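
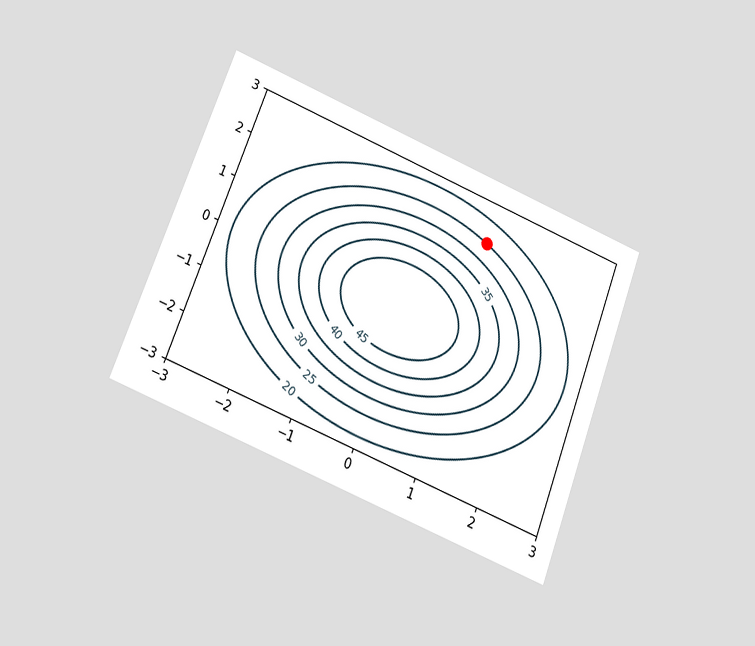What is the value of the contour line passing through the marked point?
25

The chart is tilted about 21° clockwise and viewed at a slight angle. The marked point sits on the contour labelled 25.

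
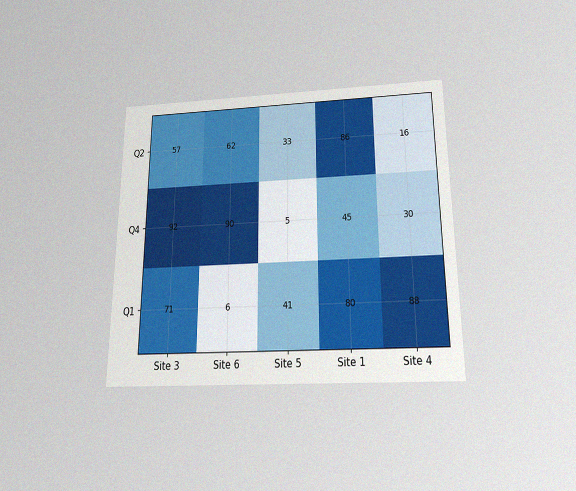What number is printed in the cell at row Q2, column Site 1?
86

The chart is viewed slightly from below, with some photo noise. The (Q2, Site 1) cell reads 86.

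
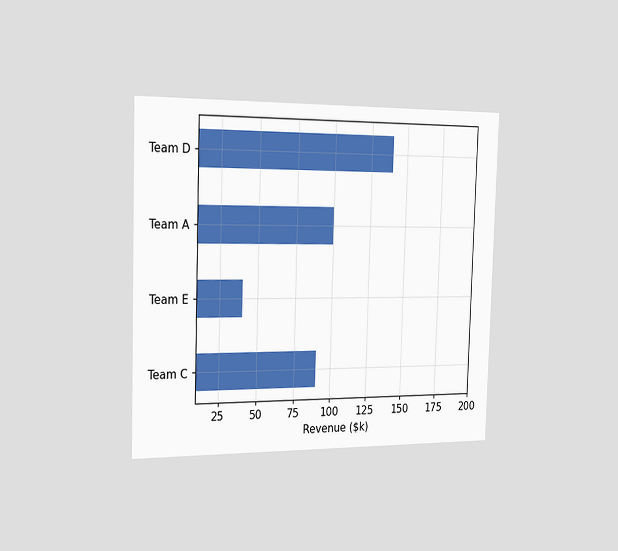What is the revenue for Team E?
The chart is viewed slightly from the left. Reading along the chart's x-axis, the Team E bar reaches $40k.

$40k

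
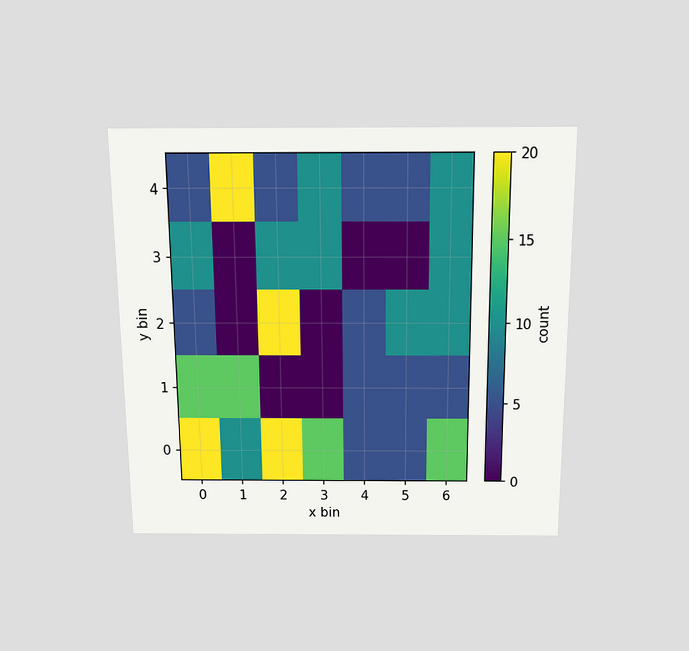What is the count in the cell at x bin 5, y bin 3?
0

The chart is viewed slightly from above. Matching the cell (5, 3) against the colorbar gives 0.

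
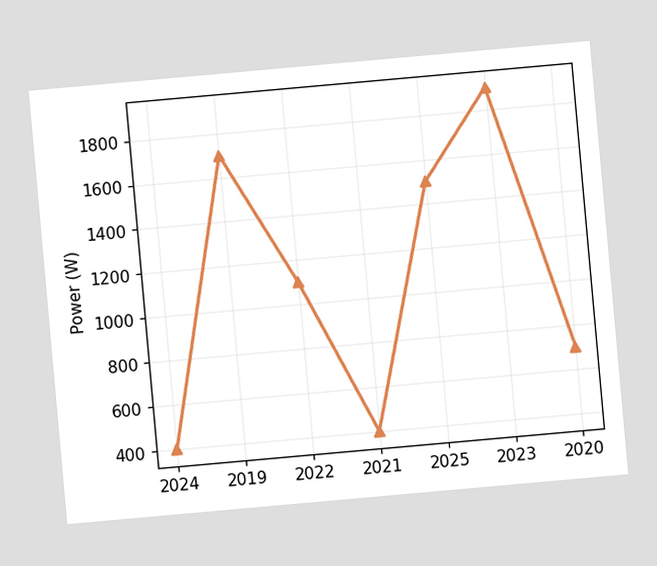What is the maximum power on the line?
The chart is tilted about 5° counter-clockwise. The highest point is at 2023, and reading across to the y-axis gives 1900W.

1900W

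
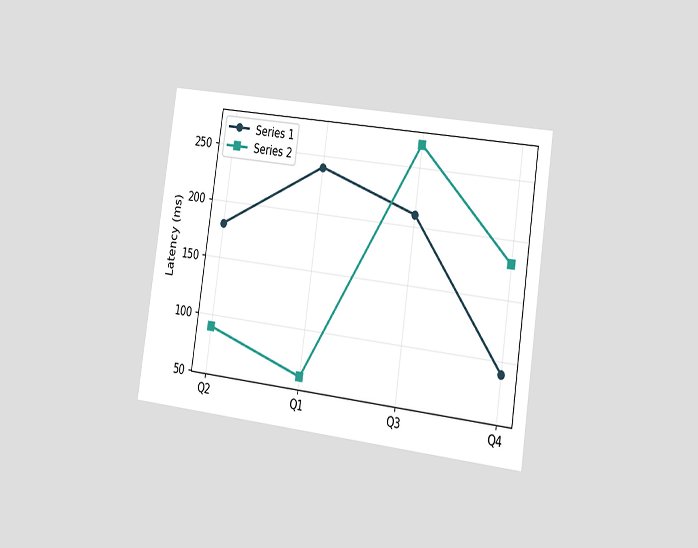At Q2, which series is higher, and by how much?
The chart is tilted about 8° clockwise and viewed slightly from the right. At Q2, Series 1 sits above the other line by 90ms.

Series 1, by 90ms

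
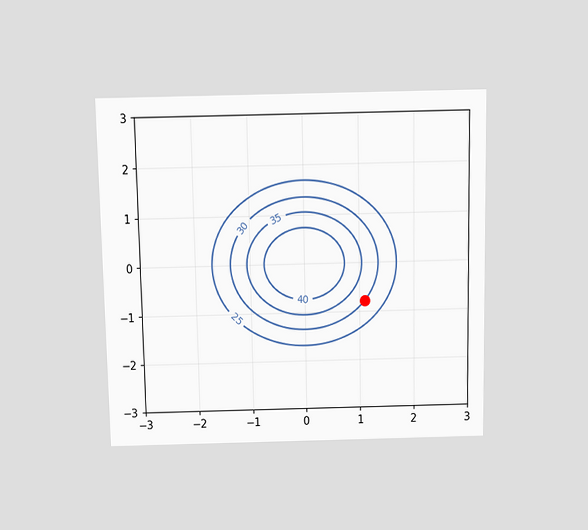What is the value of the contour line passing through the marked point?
The chart is viewed slightly from above. The marked point sits on the contour labelled 30.

30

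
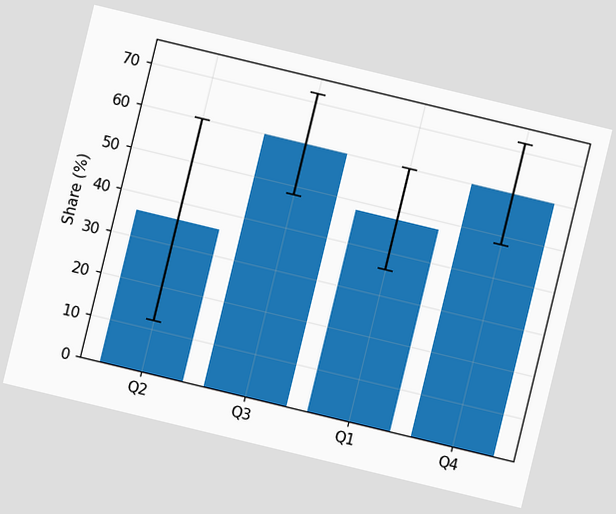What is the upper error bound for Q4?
The chart is tilted about 14° clockwise. The Q4 bar's upper whisker reaches 72%.

72%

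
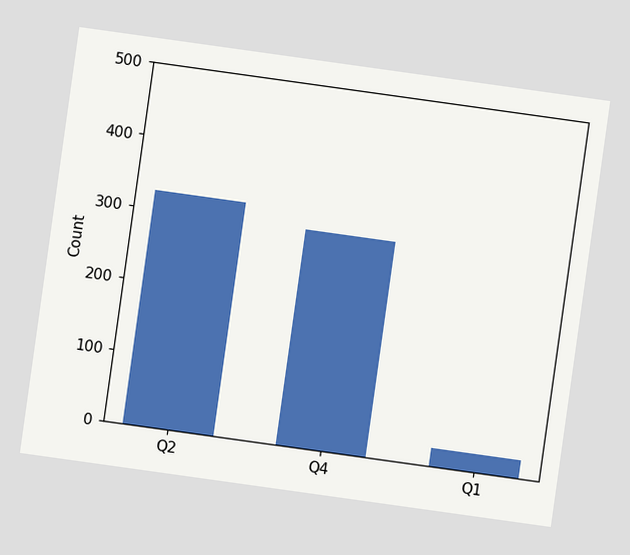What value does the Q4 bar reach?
The chart is tilted about 8° clockwise. Reading along the chart's y-axis, the Q4 bar reaches 300.

300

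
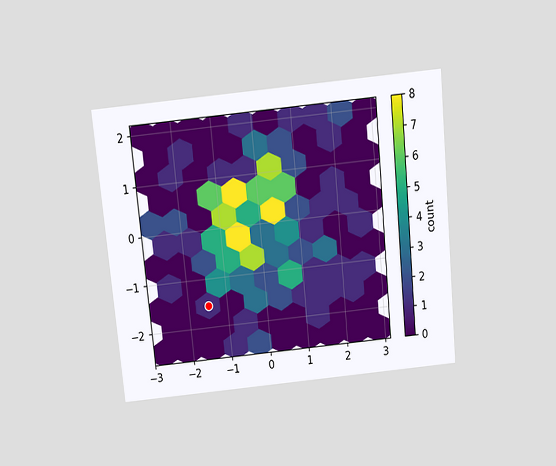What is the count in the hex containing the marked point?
1

The chart is tilted about 6° counter-clockwise and viewed slightly from above. The marked hex reads 1 on the colorbar.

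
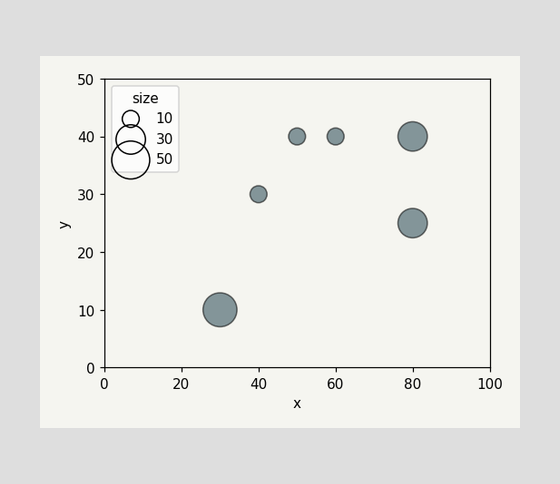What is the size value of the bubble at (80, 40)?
Matching the bubble at (80, 40) against the size legend gives 30.

30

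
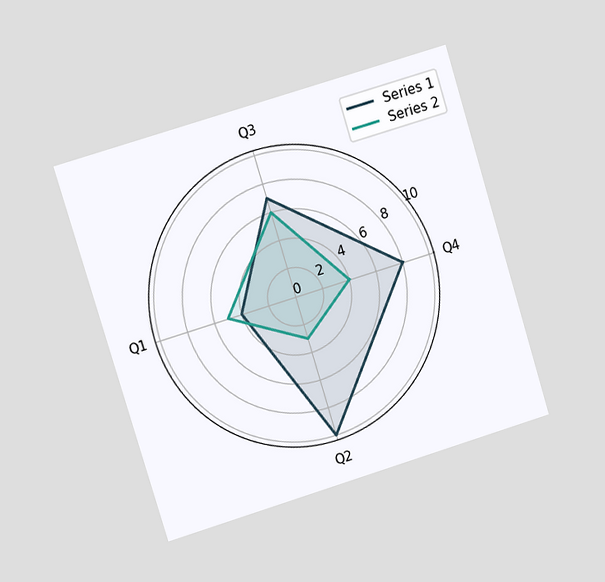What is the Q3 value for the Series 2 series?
The chart is tilted about 17° counter-clockwise and viewed at a slight angle. On the Q3 axis, Series 2 reaches 6.

6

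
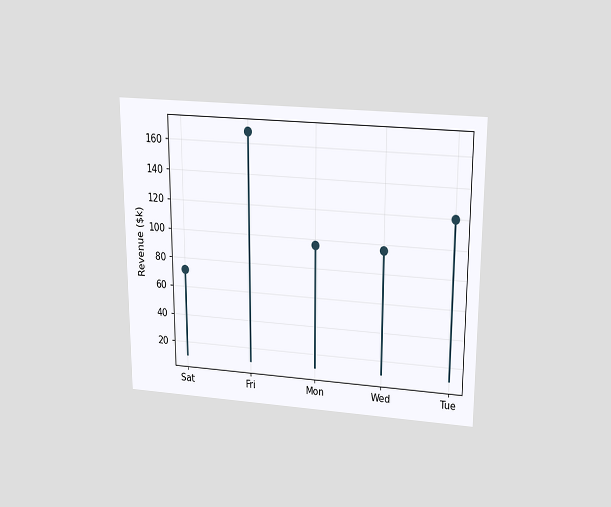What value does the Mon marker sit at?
$96k

The chart is viewed slightly from above. The Mon marker sits at $96k.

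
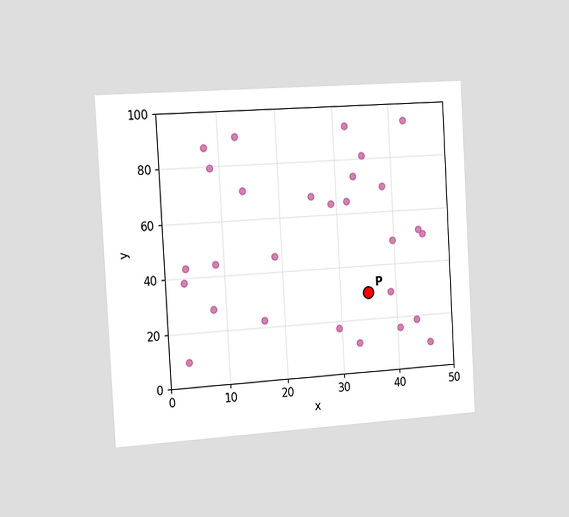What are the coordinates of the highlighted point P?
The chart is tilted about 3° counter-clockwise and viewed slightly from the left. Following the gridlines from P to each axis, P sits at (35, 30).

(35, 30)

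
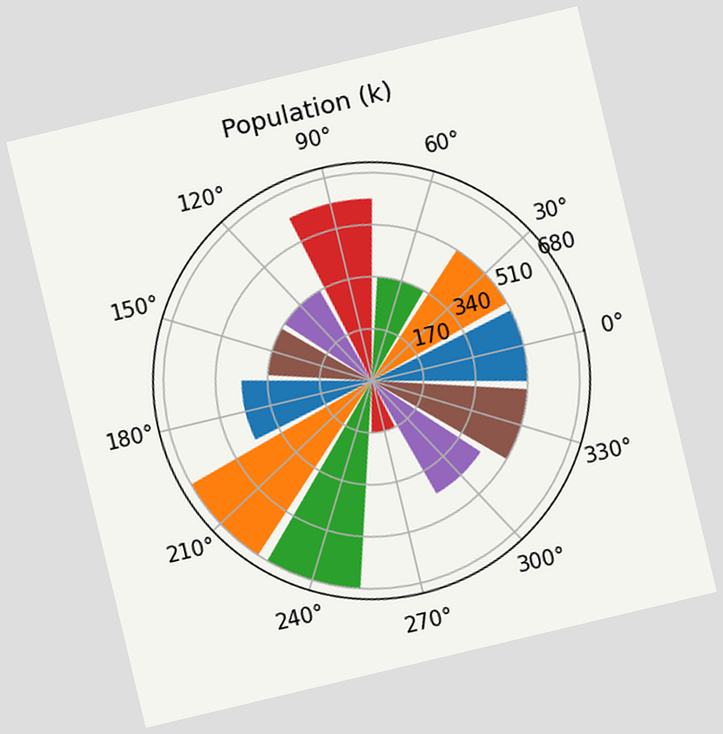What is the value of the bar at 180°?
425k

The chart is tilted about 13° counter-clockwise. The bar at 180° reaches 425k on the radial axis.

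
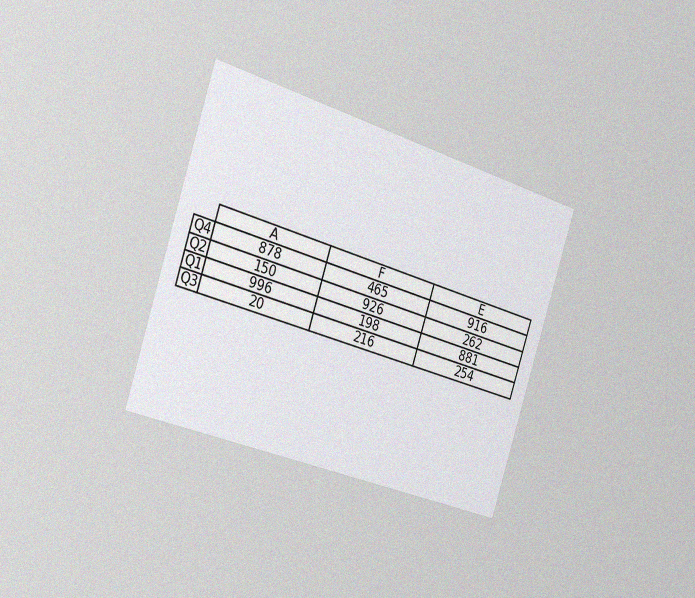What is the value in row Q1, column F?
The chart is tilted about 18° clockwise and viewed slightly from the left, with some photo noise. The (Q1, F) cell reads 198.

198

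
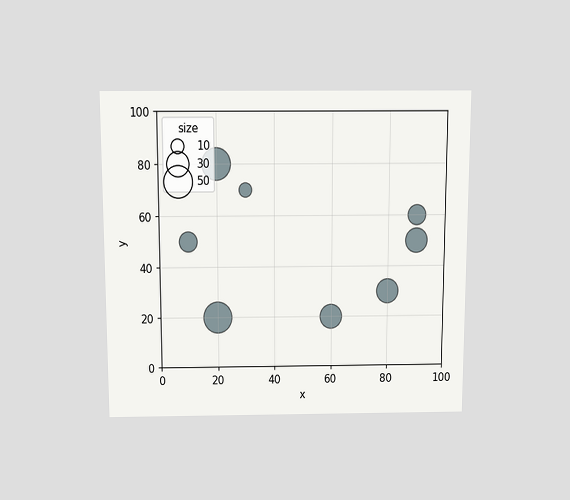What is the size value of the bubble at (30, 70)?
10

The chart is viewed slightly from above. Matching the bubble at (30, 70) against the size legend gives 10.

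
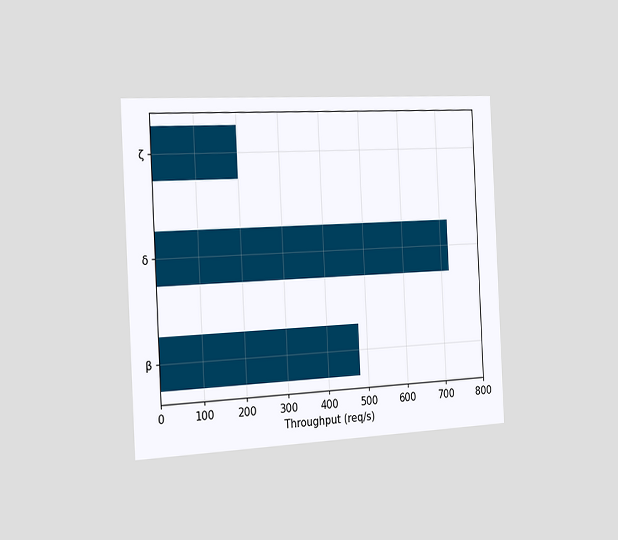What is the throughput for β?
The chart is tilted about 3° counter-clockwise and viewed slightly from the left. Reading along the chart's x-axis, the β bar reaches 480req/s.

480req/s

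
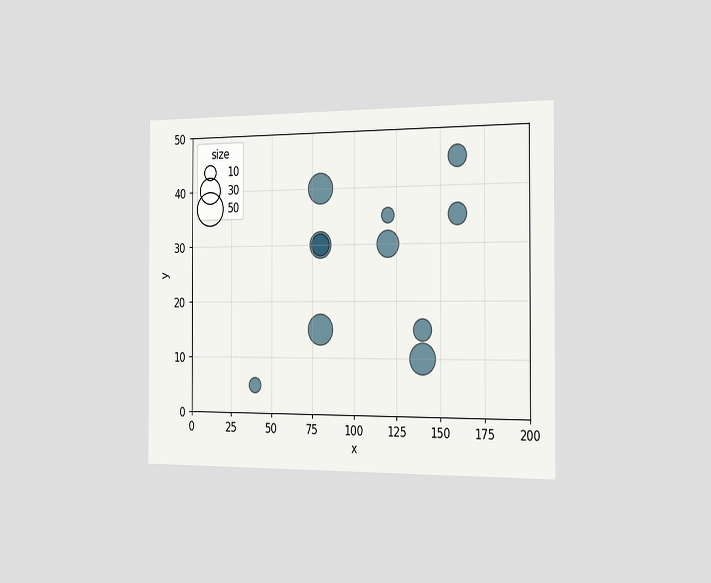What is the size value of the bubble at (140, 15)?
20

The chart is viewed slightly from the right. Matching the bubble at (140, 15) against the size legend gives 20.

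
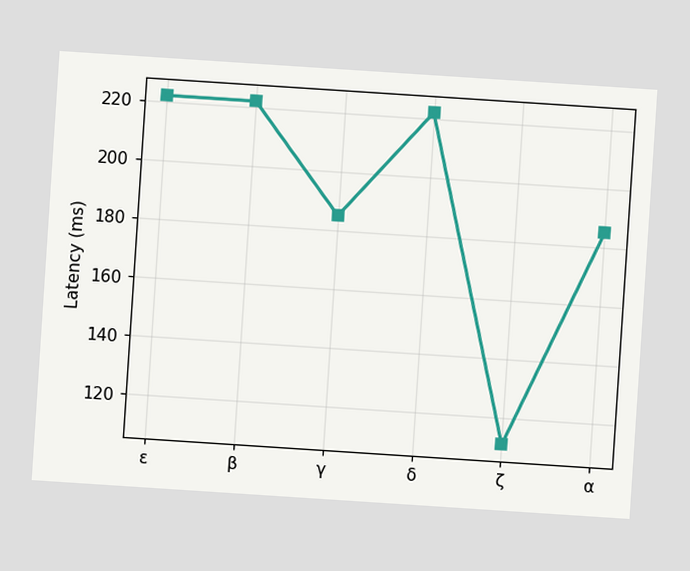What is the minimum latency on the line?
The chart is tilted about 4° clockwise. The lowest point is at ζ, and reading across to the y-axis gives 111ms.

111ms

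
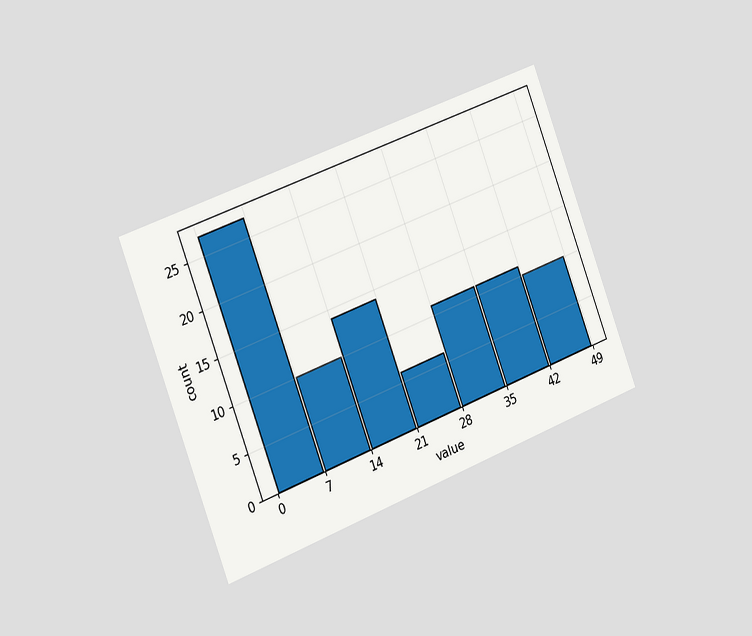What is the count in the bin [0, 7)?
27

The chart is tilted about 21° counter-clockwise and viewed slightly from the left. The [0, 7) bin has height 27.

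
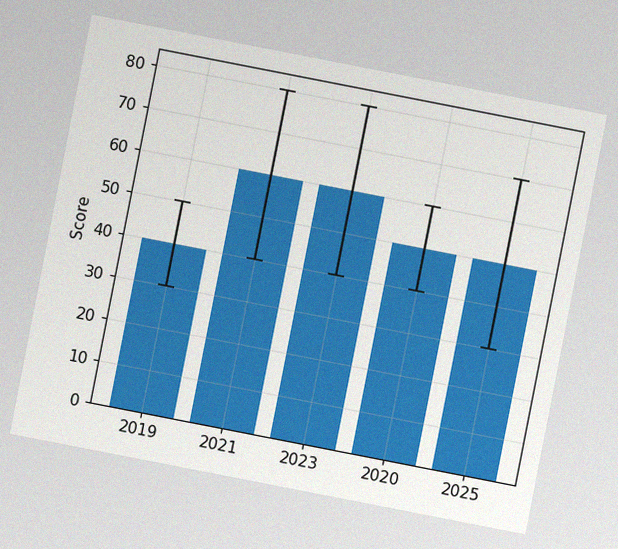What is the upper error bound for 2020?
The chart is tilted about 11° clockwise, with some photo noise. The 2020 bar's upper whisker reaches 60.

60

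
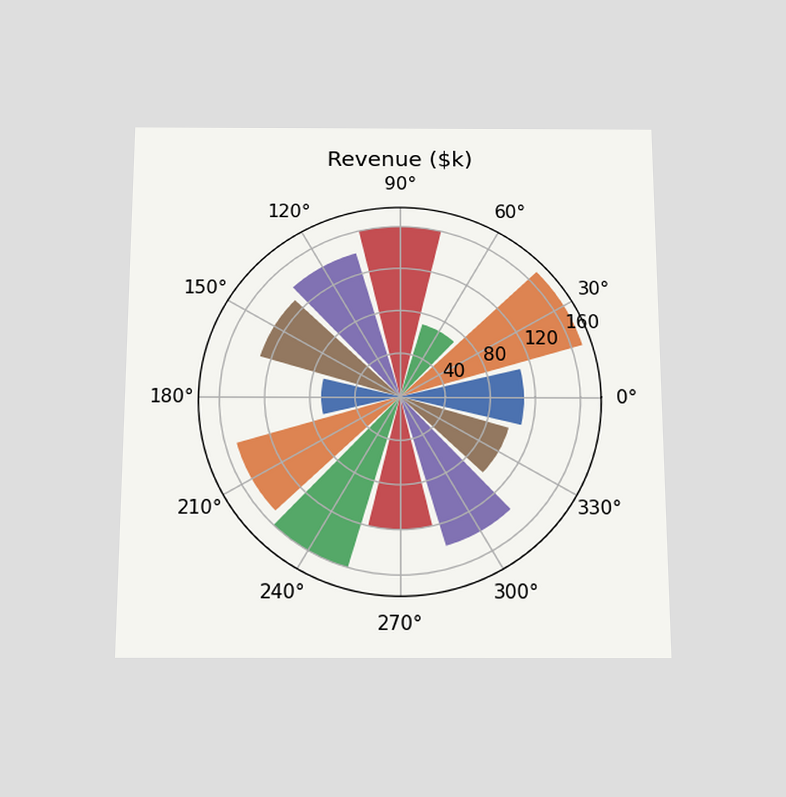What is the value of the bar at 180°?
The chart is viewed slightly from below. The bar at 180° reaches $70k on the radial axis.

$70k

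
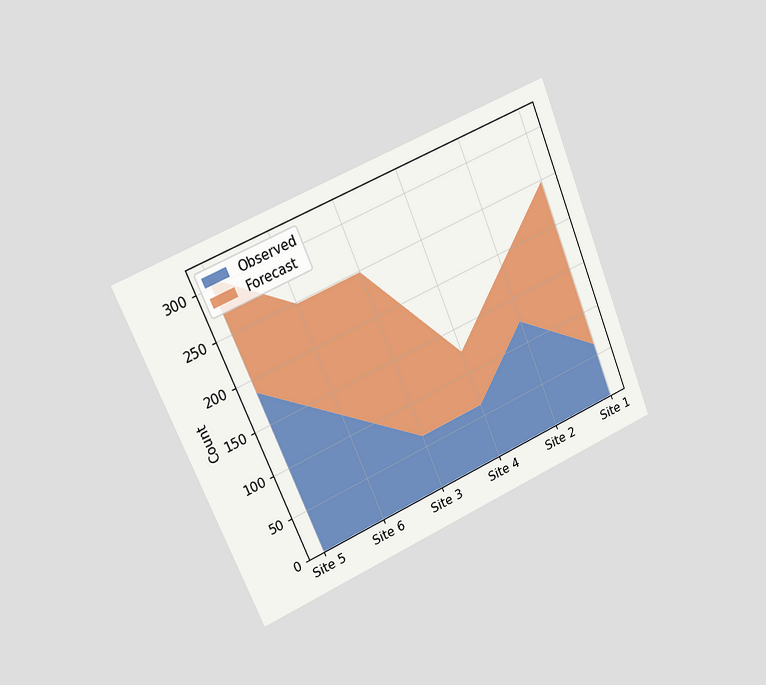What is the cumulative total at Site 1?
248

The chart is tilted about 23° counter-clockwise and viewed slightly from the left. The stacked total at Site 1 reaches 248.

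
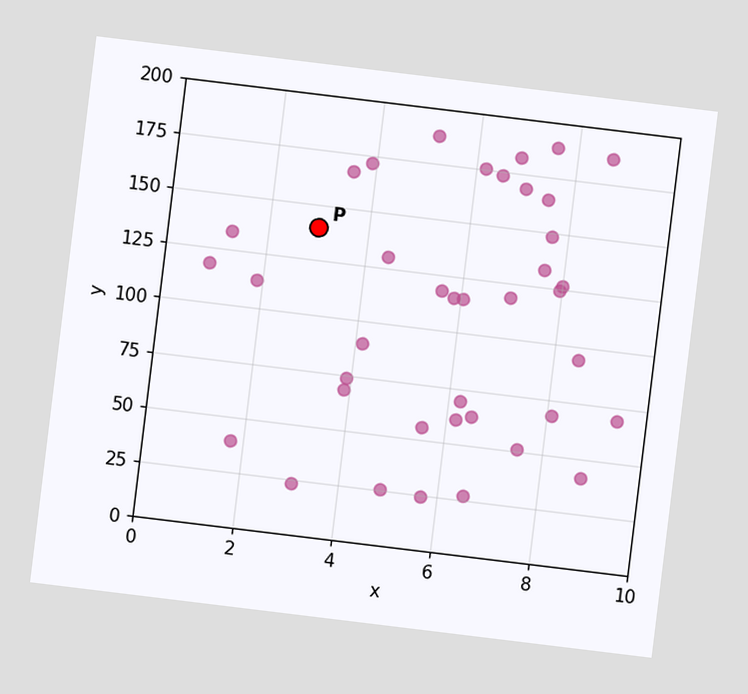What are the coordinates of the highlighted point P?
The chart is tilted about 7° clockwise. Following the gridlines from P to each axis, P sits at (3, 140).

(3, 140)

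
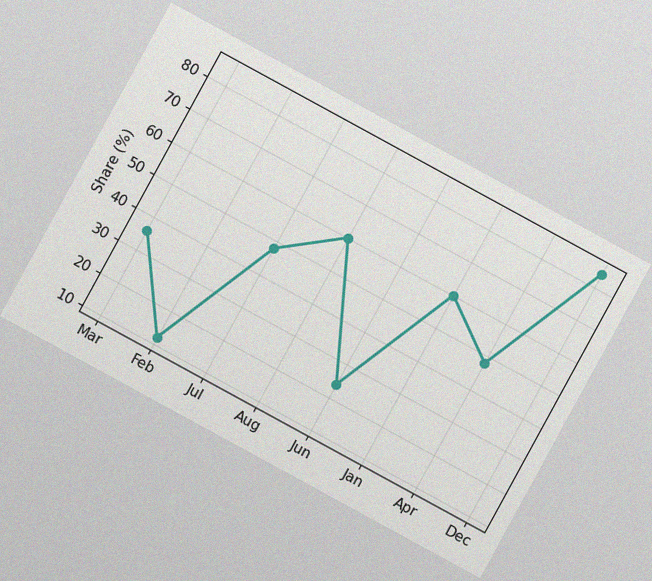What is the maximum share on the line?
84%

The chart is tilted about 29° clockwise, with some photo noise. The highest point is at Dec, and reading across to the y-axis gives 84%.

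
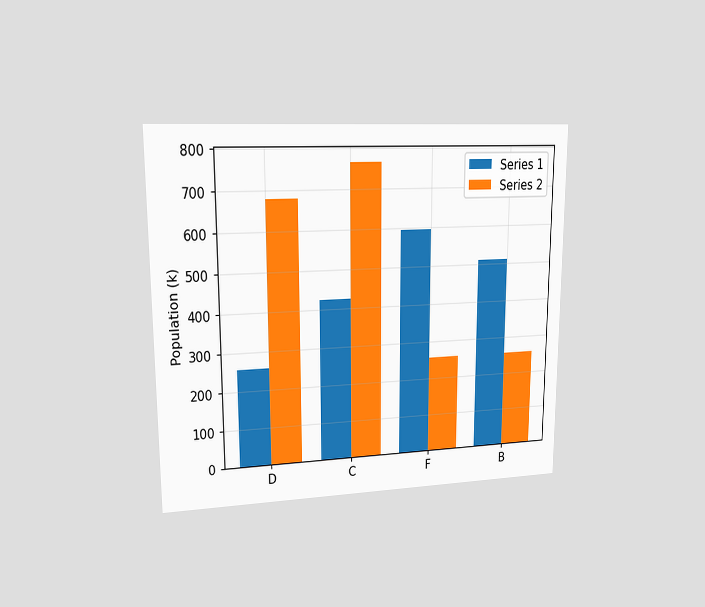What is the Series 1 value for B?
The chart is viewed at a slight angle. The Series 1 bar at B reaches 510k on the y-axis.

510k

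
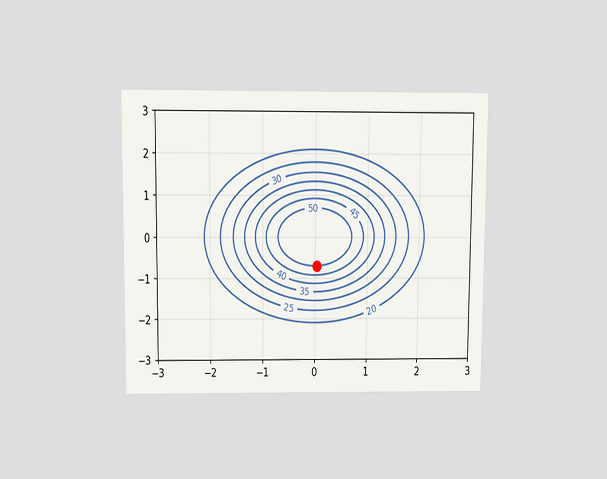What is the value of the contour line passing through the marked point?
50

The chart is viewed slightly from above. The marked point sits on the contour labelled 50.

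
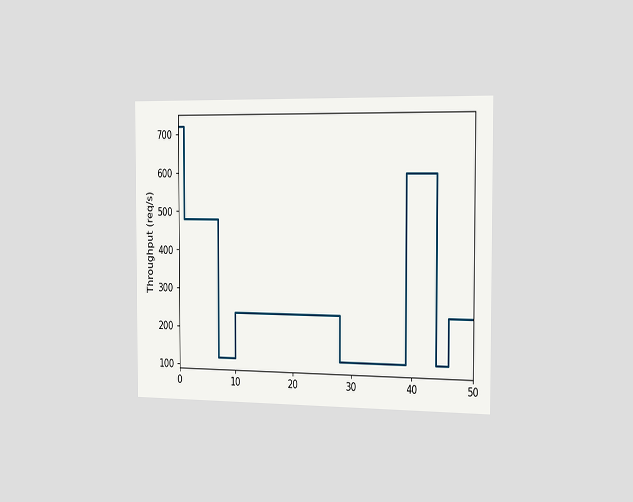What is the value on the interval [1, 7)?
480req/s

The chart is viewed slightly from the right. On [1, 7) the step sits at 480req/s.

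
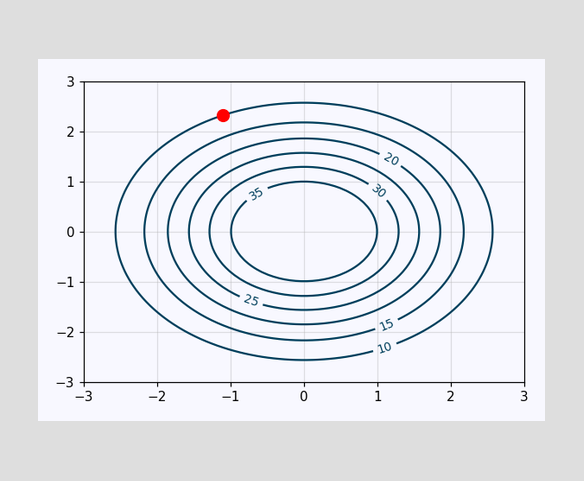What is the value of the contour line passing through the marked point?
The marked point sits on the contour labelled 10.

10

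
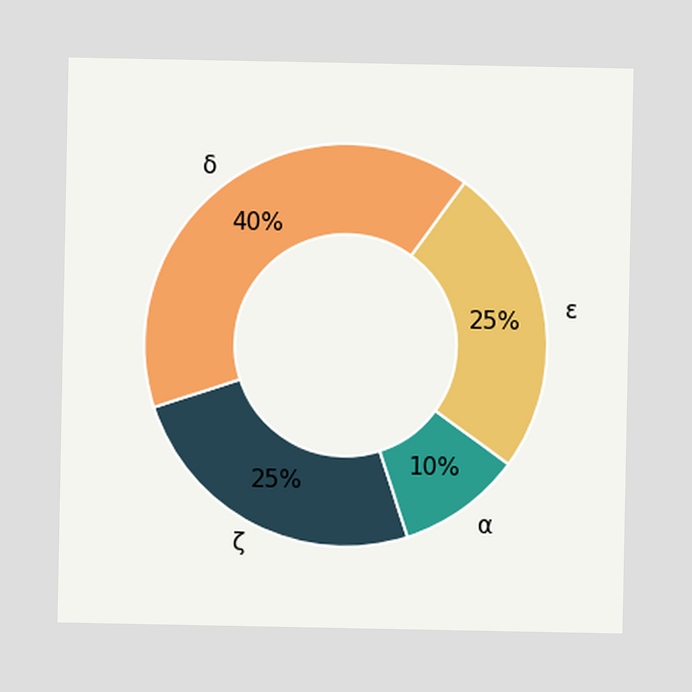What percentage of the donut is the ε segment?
The ε segment takes up 25% of the ring.

25%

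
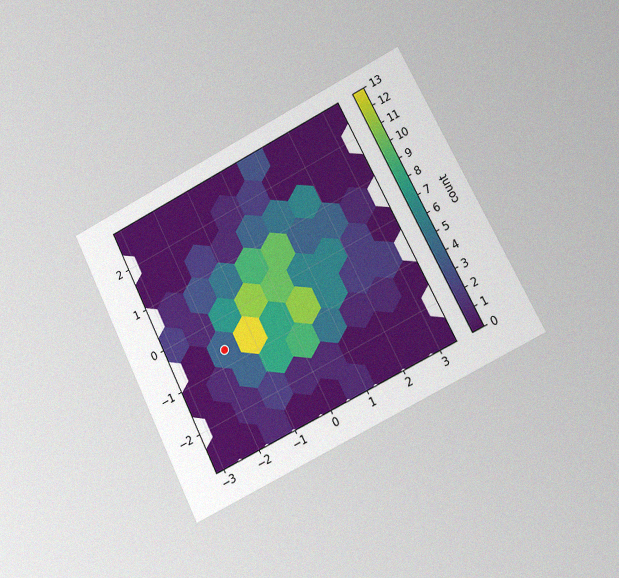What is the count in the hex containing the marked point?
The chart is tilted about 27° counter-clockwise and viewed at a slight angle, with some photo noise. The marked hex reads 4 on the colorbar.

4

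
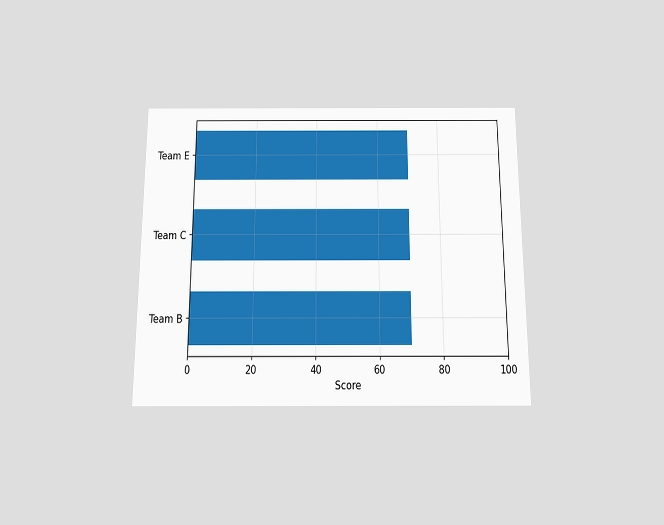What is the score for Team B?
The chart is viewed slightly from below. Reading along the chart's x-axis, the Team B bar reaches 70.

70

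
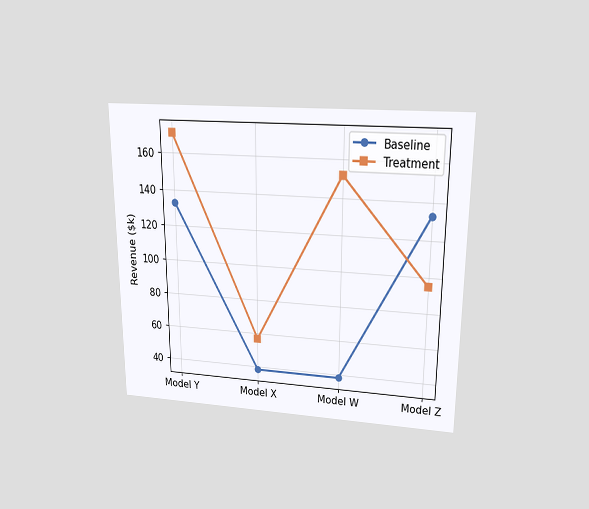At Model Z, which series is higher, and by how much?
Baseline, by $38k

The chart is viewed slightly from above. At Model Z, Baseline sits above the other line by $38k.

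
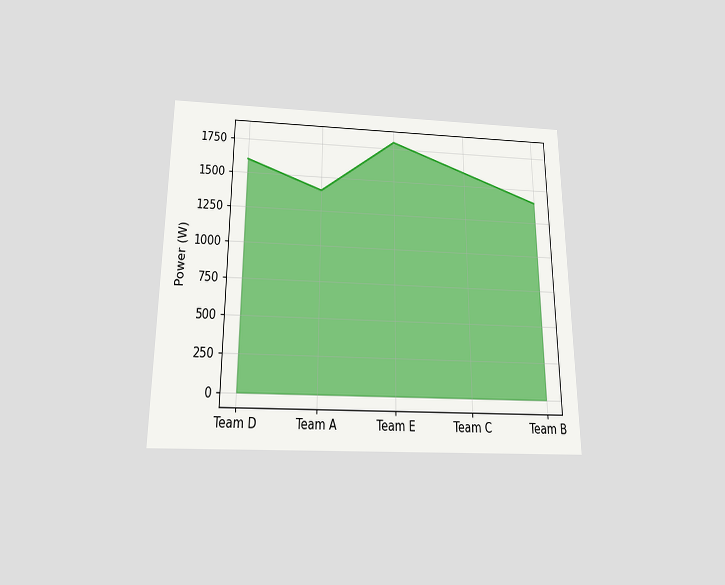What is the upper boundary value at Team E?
1800W

The chart is viewed slightly from below. At Team E the upper boundary is at 1800W.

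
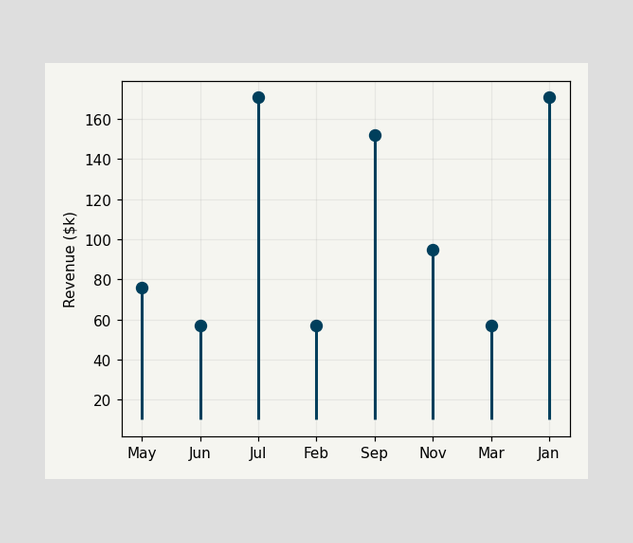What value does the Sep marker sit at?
The Sep marker sits at $152k.

$152k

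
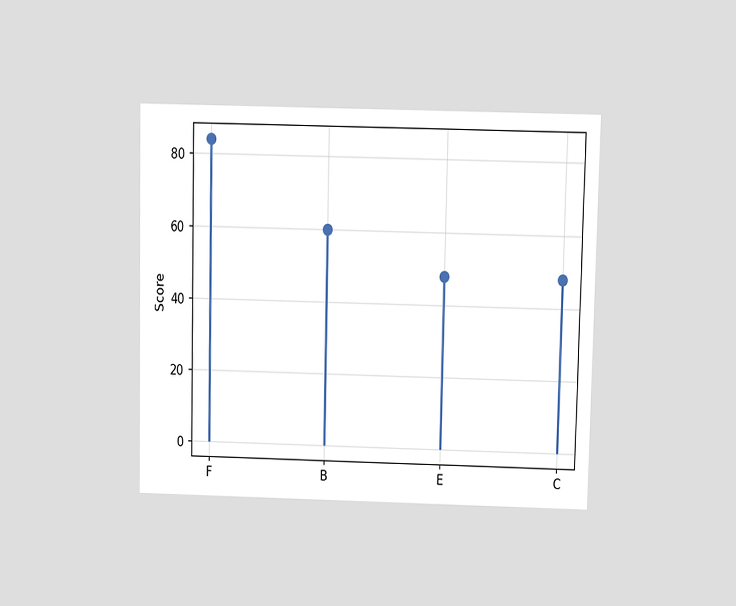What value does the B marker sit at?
60

The chart is viewed slightly from above. The B marker sits at 60.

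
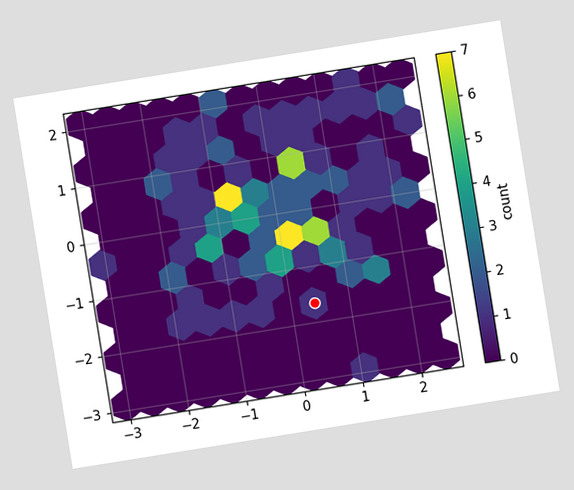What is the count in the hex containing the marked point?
The chart is tilted about 9° counter-clockwise. The marked hex reads 1 on the colorbar.

1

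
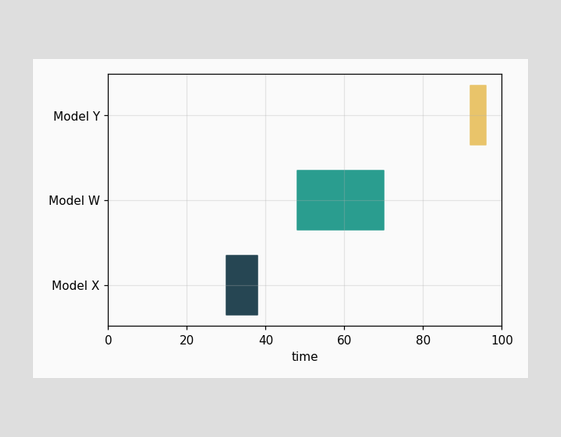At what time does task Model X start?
30

The Model X bar begins at t=30.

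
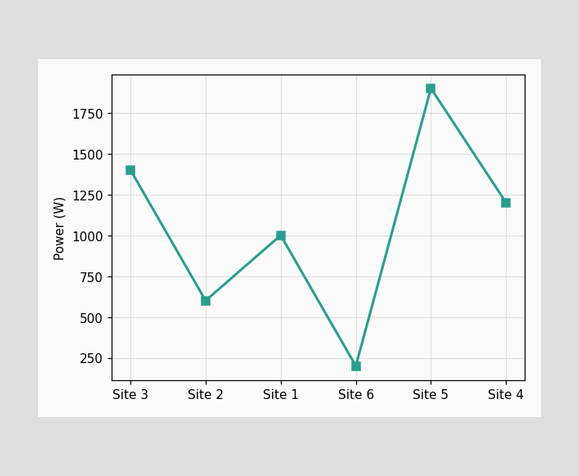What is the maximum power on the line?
The highest point is at Site 5, and reading across to the y-axis gives 1900W.

1900W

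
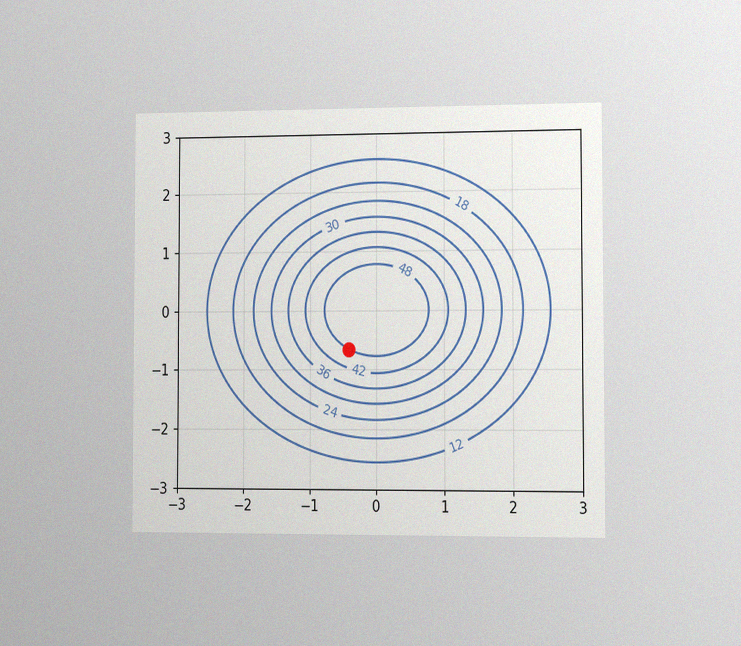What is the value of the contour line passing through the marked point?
The chart is viewed slightly from the right, with some photo noise. The marked point sits on the contour labelled 48.

48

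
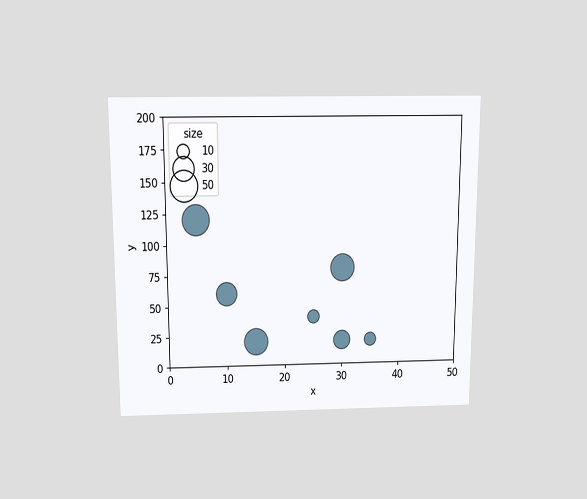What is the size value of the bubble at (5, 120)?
50

The chart is viewed slightly from above. Matching the bubble at (5, 120) against the size legend gives 50.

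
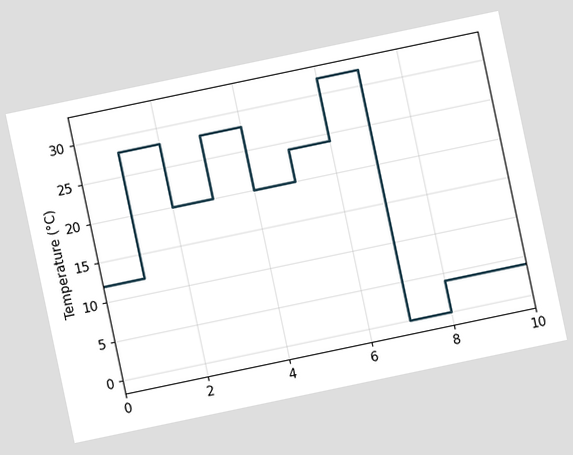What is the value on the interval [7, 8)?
The chart is tilted about 12° counter-clockwise. On [7, 8) the step sits at 0°C.

0°C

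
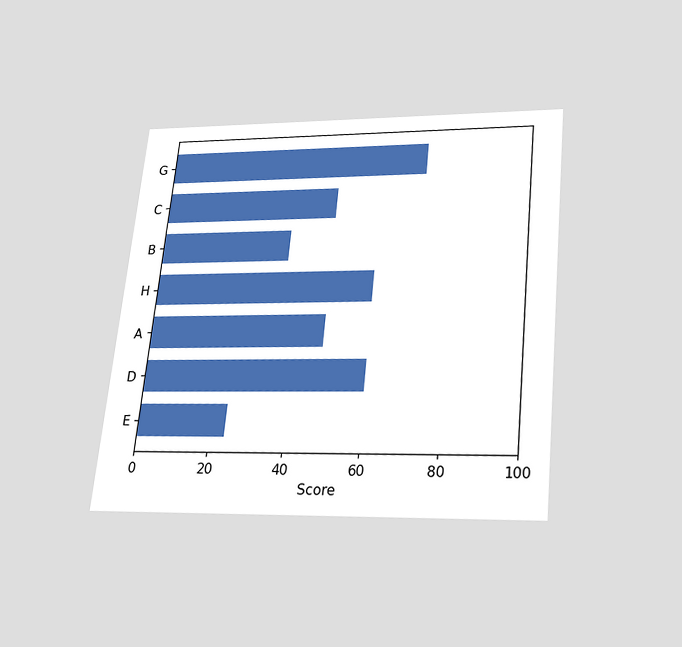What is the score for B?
36

The chart is tilted about 6° clockwise and viewed slightly from below. Reading along the chart's x-axis, the B bar reaches 36.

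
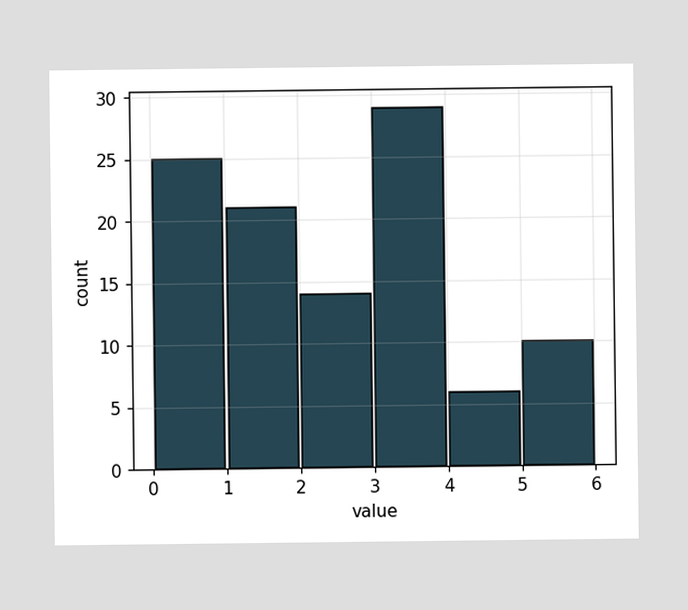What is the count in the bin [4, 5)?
The [4, 5) bin has height 6.

6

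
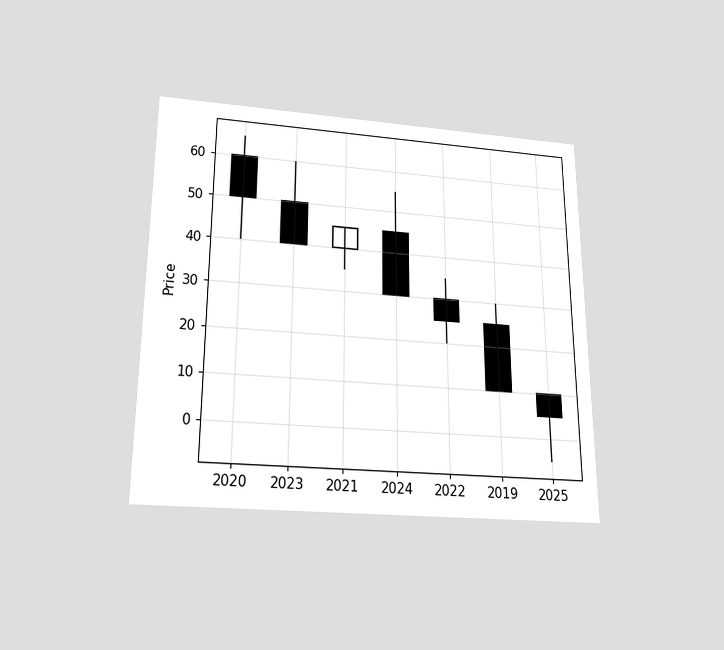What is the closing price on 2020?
50

The chart is viewed slightly from below. The 2020 candle closes at 50.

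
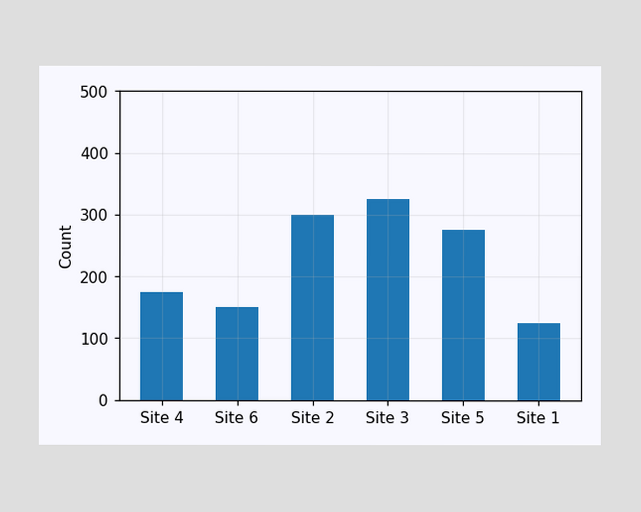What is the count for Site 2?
300

Reading along the chart's y-axis, the Site 2 bar reaches 300.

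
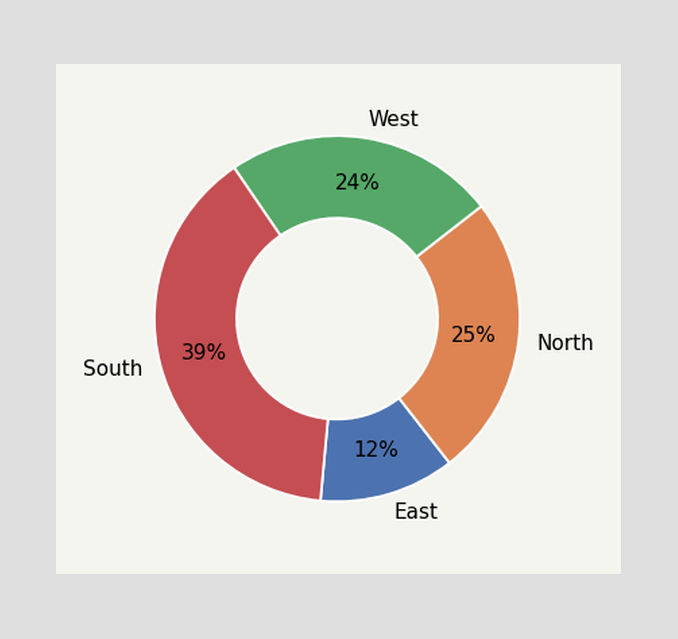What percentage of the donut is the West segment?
24%

The West segment takes up 24% of the ring.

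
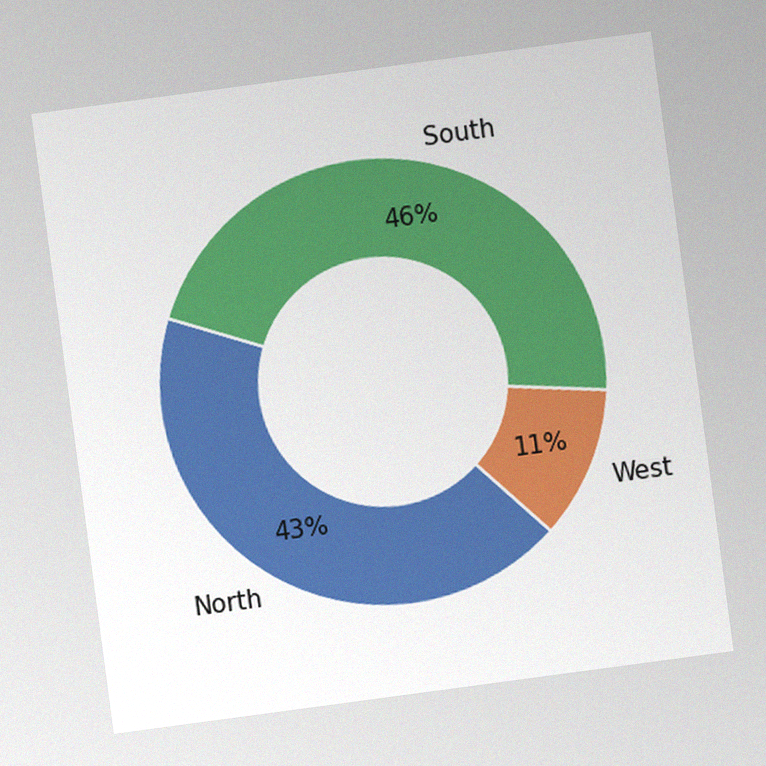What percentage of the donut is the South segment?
The chart is tilted about 8° counter-clockwise, with some photo noise. The South segment takes up 46% of the ring.

46%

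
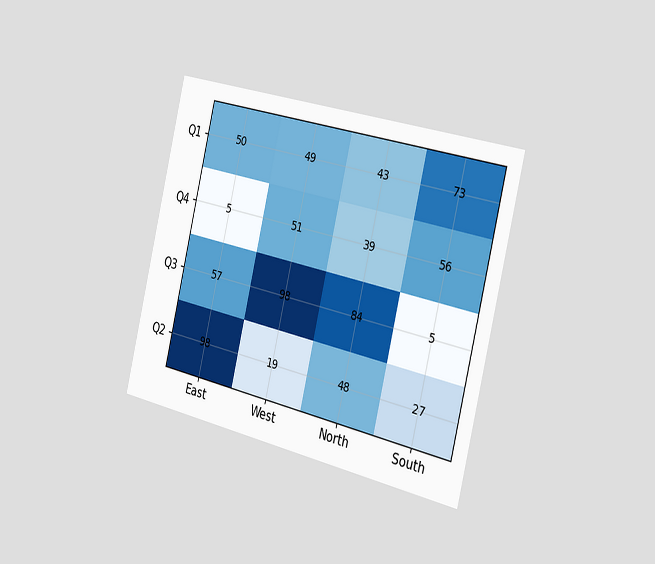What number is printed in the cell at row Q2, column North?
The chart is tilted about 14° clockwise and viewed slightly from the right. The (Q2, North) cell reads 48.

48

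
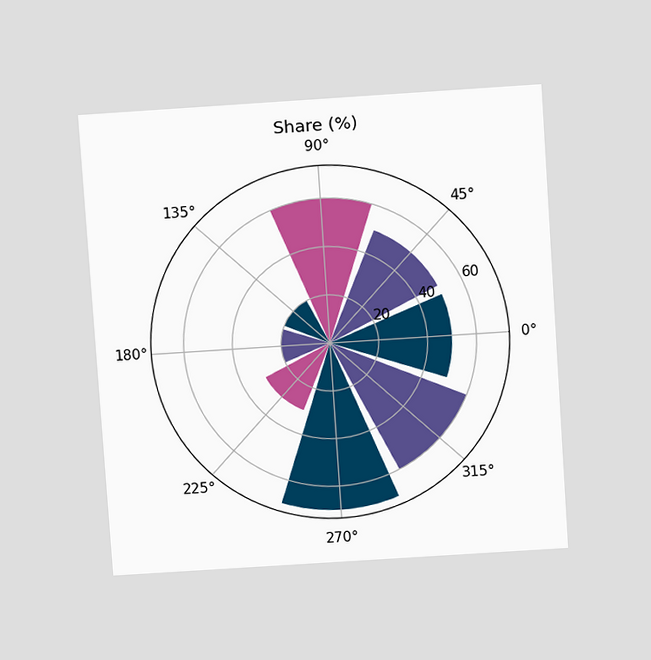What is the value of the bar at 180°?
The chart is tilted about 4° counter-clockwise and viewed slightly from above. The bar at 180° reaches 20% on the radial axis.

20%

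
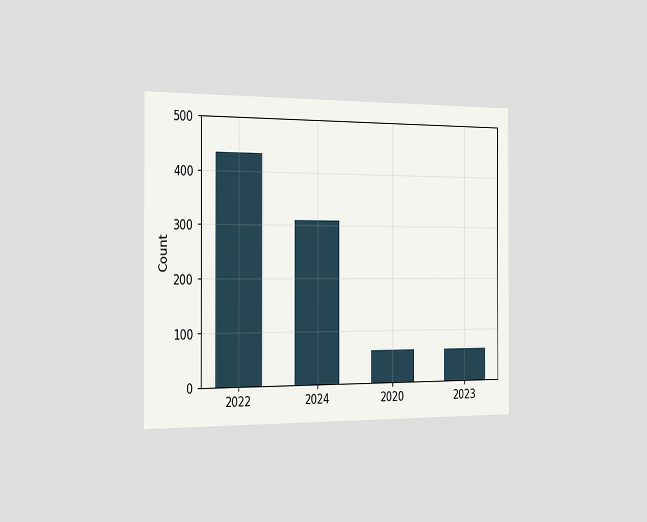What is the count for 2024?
The chart is viewed slightly from the left. Reading along the chart's y-axis, the 2024 bar reaches 310.

310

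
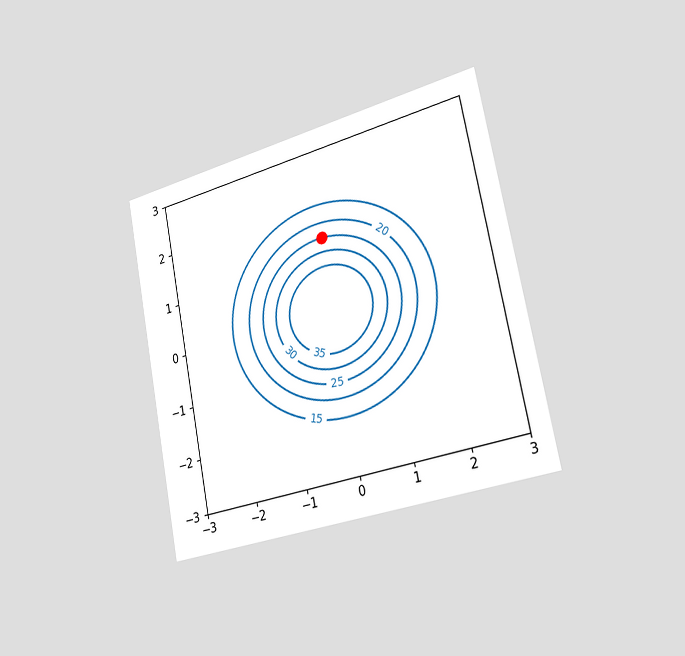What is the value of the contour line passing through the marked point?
25

The chart is tilted about 11° counter-clockwise and viewed slightly from the right. The marked point sits on the contour labelled 25.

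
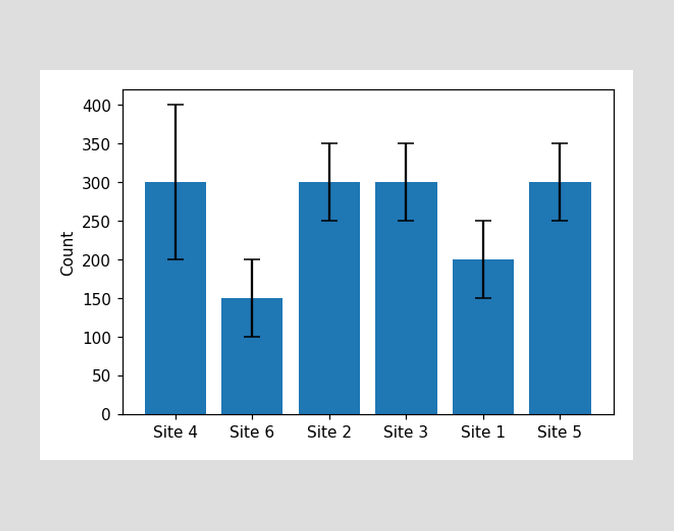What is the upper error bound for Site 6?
The Site 6 bar's upper whisker reaches 200.

200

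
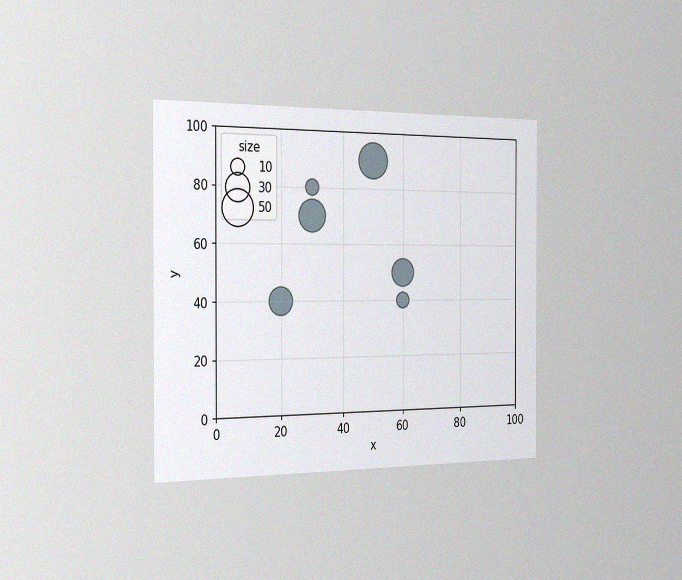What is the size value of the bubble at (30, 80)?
10

The chart is viewed slightly from the left, with some photo noise. Matching the bubble at (30, 80) against the size legend gives 10.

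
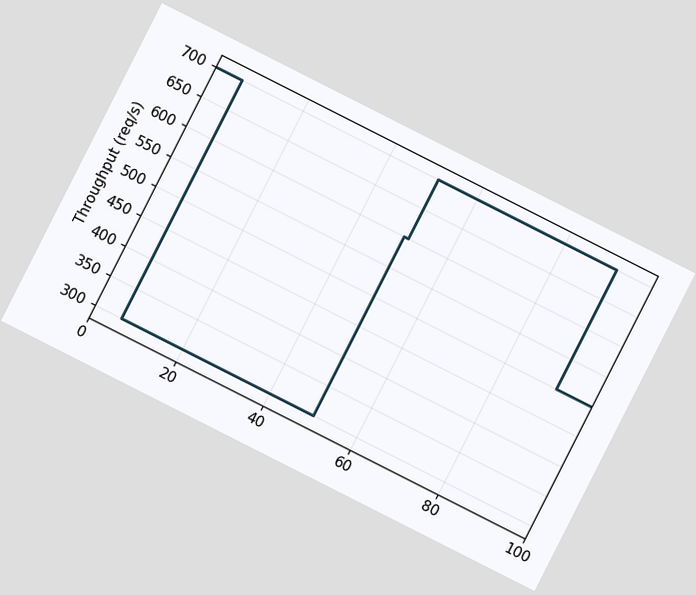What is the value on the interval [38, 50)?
The chart is tilted about 27° clockwise. On [38, 50) the step sits at 300req/s.

300req/s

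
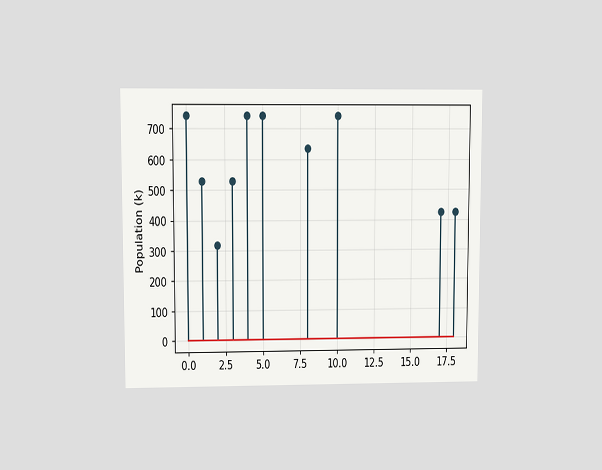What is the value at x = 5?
742k

The chart is viewed at a slight angle. The stem at x=5 reaches 742k.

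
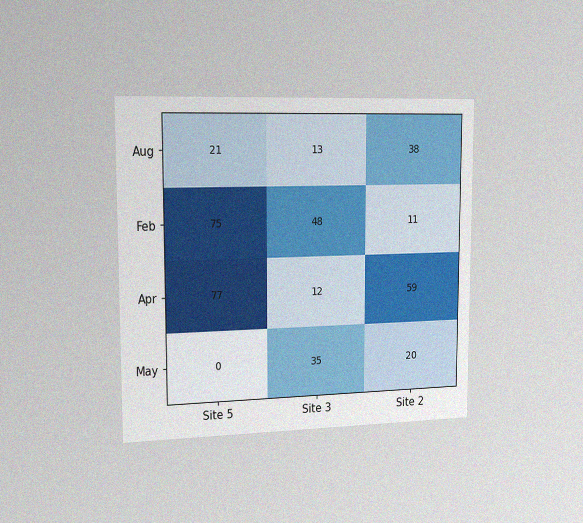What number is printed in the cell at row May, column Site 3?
35

The chart is viewed slightly from the left, with some photo noise. The (May, Site 3) cell reads 35.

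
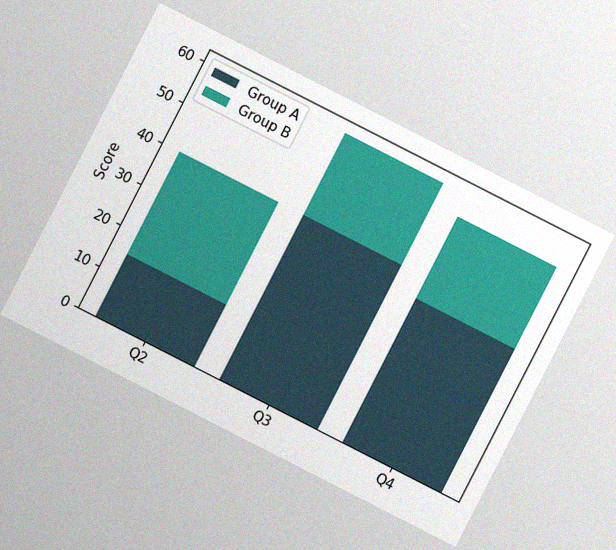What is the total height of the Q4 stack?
55

The chart is tilted about 27° clockwise, with some photo noise. The Q4 stack's top reaches 55 on the y-axis.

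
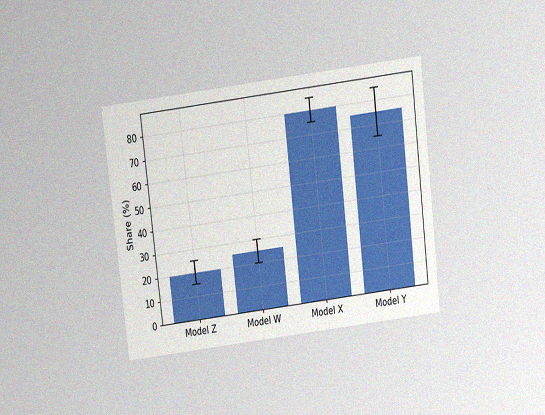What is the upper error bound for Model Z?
The chart is tilted about 7° counter-clockwise and viewed slightly from above, with some photo noise. The Model Z bar's upper whisker reaches 25%.

25%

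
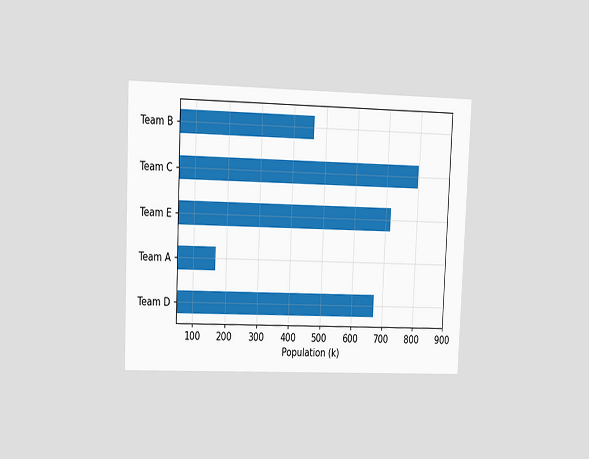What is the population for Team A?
168k

The chart is tilted about 2° clockwise and viewed at a slight angle. Reading along the chart's x-axis, the Team A bar reaches 168k.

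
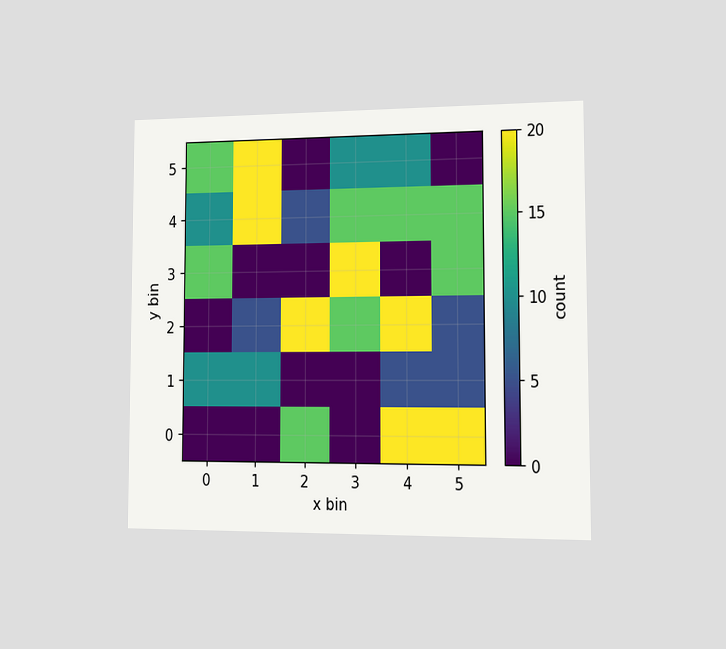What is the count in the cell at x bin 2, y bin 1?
The chart is viewed slightly from the right. Matching the cell (2, 1) against the colorbar gives 0.

0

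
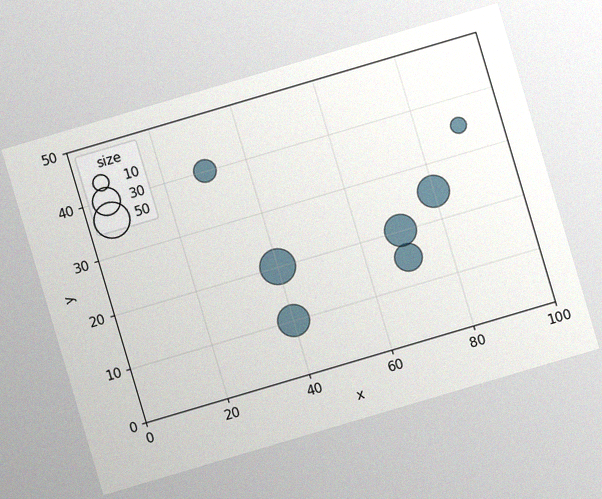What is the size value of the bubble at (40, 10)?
The chart is tilted about 16° counter-clockwise, with some photo noise. Matching the bubble at (40, 10) against the size legend gives 40.

40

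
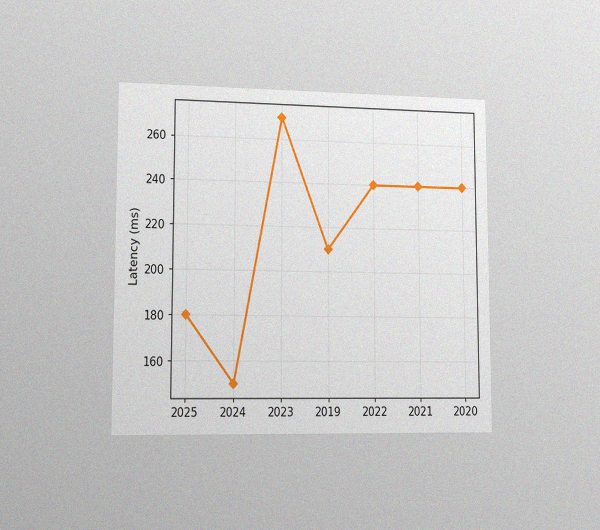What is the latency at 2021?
The chart is viewed slightly from the left, with some photo noise. At 2021, the line is at 240ms.

240ms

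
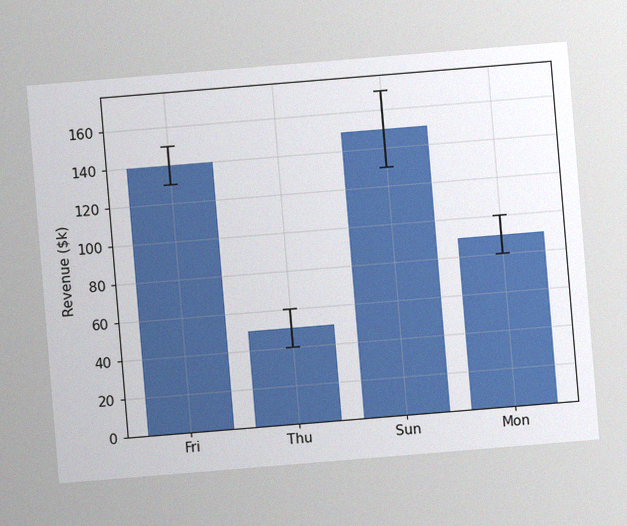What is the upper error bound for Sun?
$170k

The chart is tilted about 5° counter-clockwise, with some photo noise. The Sun bar's upper whisker reaches $170k.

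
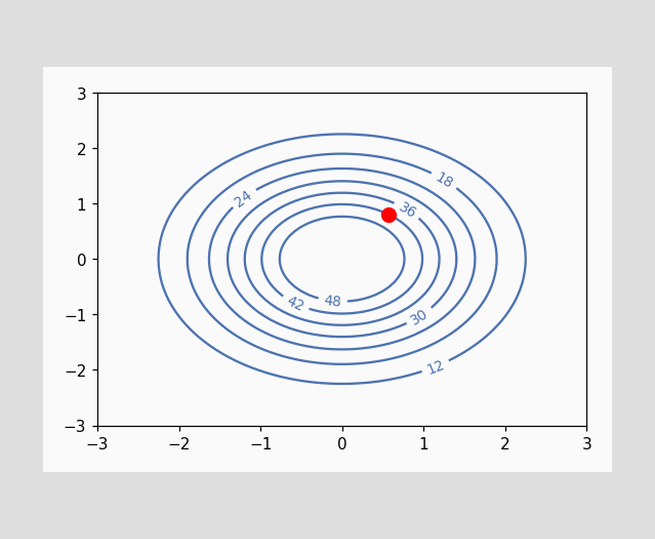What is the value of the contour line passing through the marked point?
The marked point sits on the contour labelled 42.

42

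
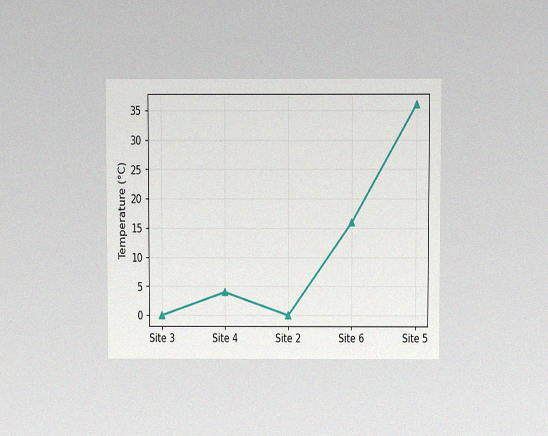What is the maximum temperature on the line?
36°C

The chart is viewed slightly from above, with some photo noise. The highest point is at Site 5, and reading across to the y-axis gives 36°C.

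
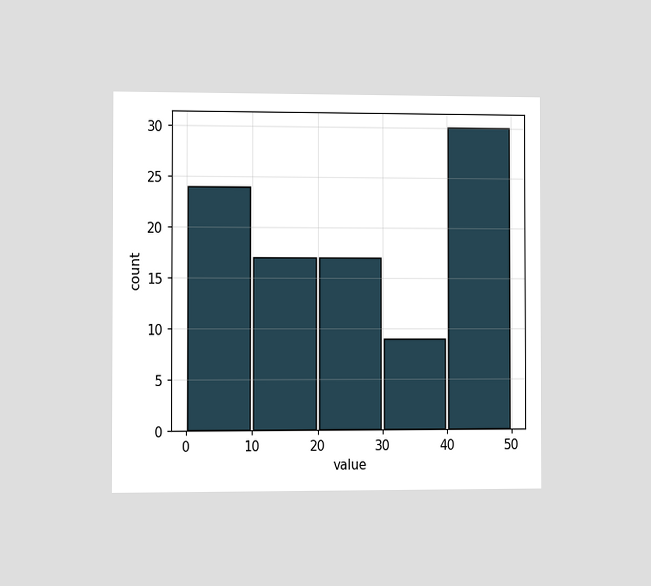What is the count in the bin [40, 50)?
30

The chart is viewed slightly from the left. The [40, 50) bin has height 30.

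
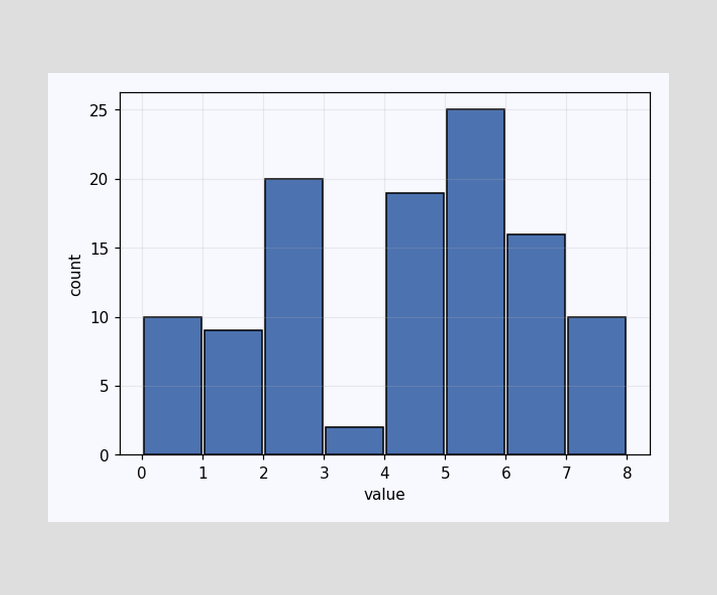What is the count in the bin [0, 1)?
10

The [0, 1) bin has height 10.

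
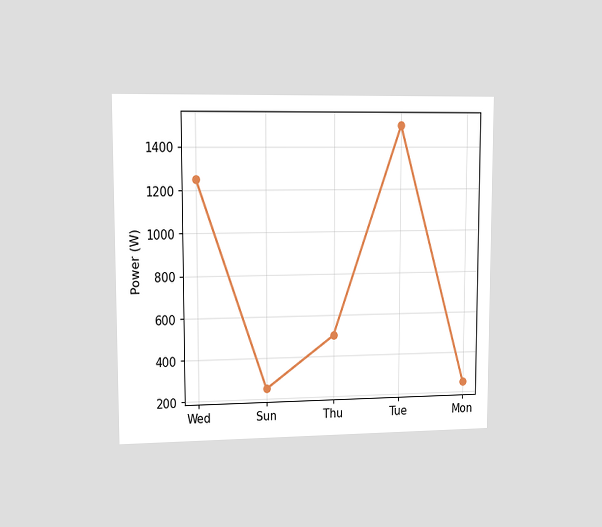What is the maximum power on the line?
The chart is viewed at a slight angle. The highest point is at Tue, and reading across to the y-axis gives 1500W.

1500W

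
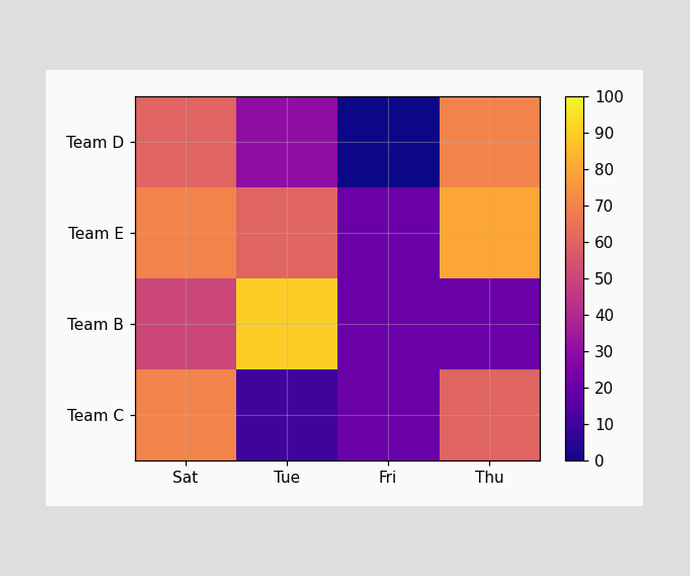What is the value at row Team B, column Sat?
50

Matching cell (Team B, Sat) against the colorbar gives 50.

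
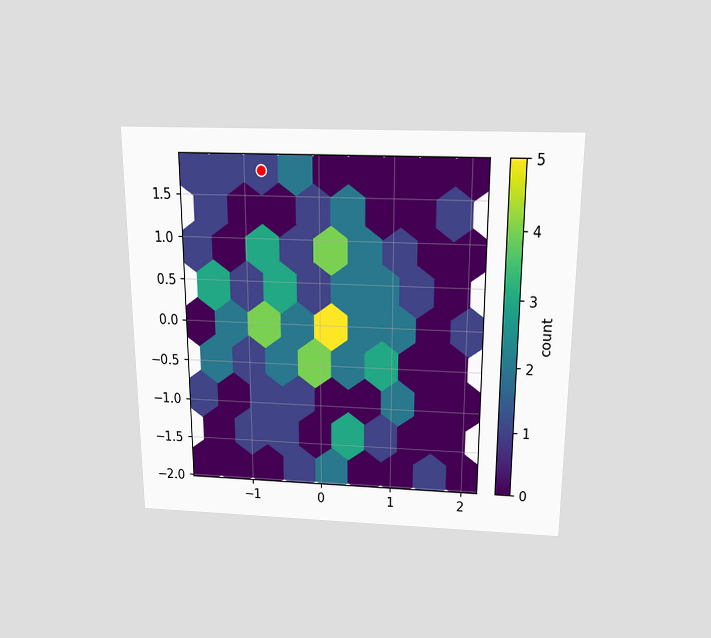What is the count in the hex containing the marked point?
1

The chart is viewed slightly from above. The marked hex reads 1 on the colorbar.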